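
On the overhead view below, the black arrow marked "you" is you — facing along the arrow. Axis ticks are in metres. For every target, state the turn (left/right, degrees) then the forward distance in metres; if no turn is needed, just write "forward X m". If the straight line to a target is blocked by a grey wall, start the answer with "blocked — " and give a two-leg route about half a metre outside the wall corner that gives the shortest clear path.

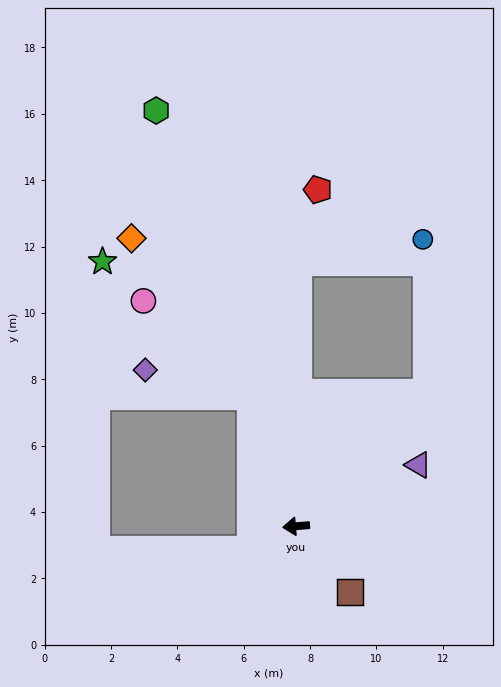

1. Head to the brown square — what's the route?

turn left 125°, forward 2.6 m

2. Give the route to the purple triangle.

turn right 158°, forward 4.1 m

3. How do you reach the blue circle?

blocked — turn right 95°, forward 8.0 m, then turn right 80°, forward 3.8 m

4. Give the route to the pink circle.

blocked — turn right 75°, forward 4.1 m, then turn left 28°, forward 4.3 m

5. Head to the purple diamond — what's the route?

blocked — turn right 75°, forward 4.1 m, then turn left 56°, forward 3.3 m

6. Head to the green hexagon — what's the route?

turn right 76°, forward 13.2 m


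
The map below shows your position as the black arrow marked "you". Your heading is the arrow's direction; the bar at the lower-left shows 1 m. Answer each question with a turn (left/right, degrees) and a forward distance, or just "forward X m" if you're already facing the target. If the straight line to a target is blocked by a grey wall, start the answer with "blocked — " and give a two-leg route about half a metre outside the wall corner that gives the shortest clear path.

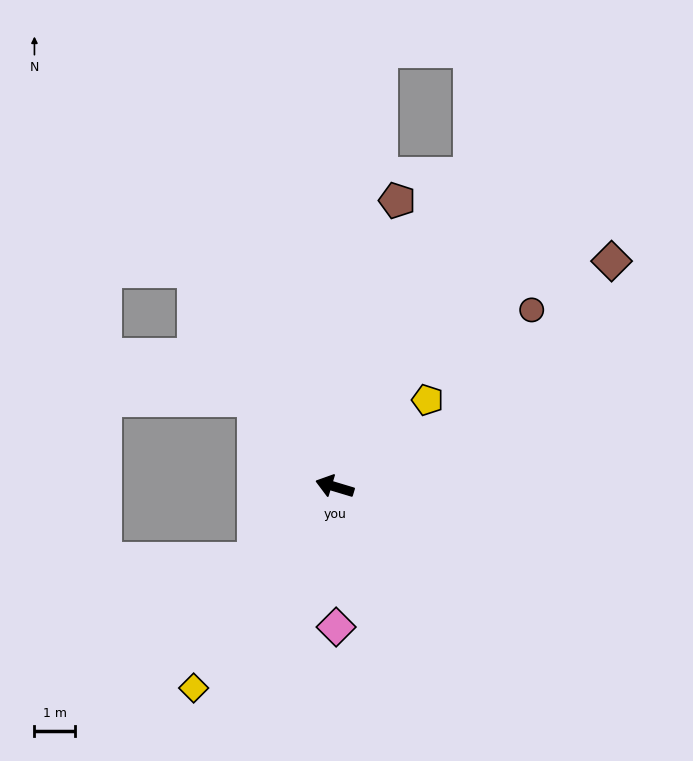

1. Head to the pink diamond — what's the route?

turn left 107°, forward 3.4 m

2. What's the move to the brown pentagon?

turn right 86°, forward 7.2 m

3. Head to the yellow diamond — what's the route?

turn left 72°, forward 6.0 m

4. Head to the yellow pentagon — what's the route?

turn right 120°, forward 3.1 m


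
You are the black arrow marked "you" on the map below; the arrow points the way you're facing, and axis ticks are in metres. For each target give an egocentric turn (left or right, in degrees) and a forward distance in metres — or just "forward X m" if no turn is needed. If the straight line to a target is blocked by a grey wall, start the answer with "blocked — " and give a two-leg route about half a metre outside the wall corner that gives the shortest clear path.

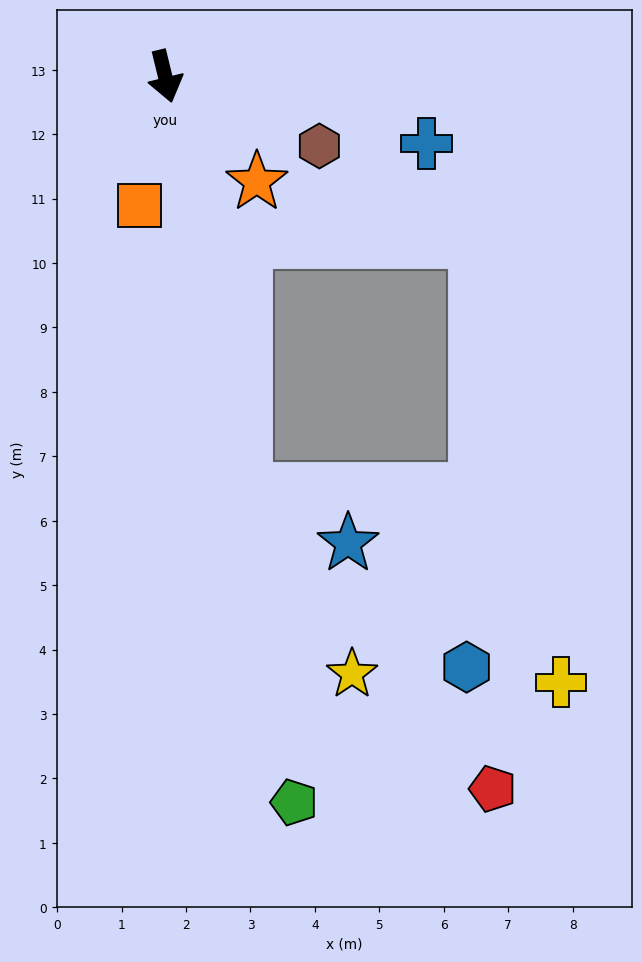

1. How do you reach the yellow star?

blocked — turn right 3°, forward 6.5 m, then turn left 19°, forward 3.3 m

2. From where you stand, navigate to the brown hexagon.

turn left 52°, forward 2.6 m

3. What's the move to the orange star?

turn left 27°, forward 2.2 m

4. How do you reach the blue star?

blocked — turn right 3°, forward 6.5 m, then turn left 52°, forward 1.8 m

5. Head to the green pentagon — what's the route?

turn right 4°, forward 11.4 m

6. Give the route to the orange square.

turn right 25°, forward 2.0 m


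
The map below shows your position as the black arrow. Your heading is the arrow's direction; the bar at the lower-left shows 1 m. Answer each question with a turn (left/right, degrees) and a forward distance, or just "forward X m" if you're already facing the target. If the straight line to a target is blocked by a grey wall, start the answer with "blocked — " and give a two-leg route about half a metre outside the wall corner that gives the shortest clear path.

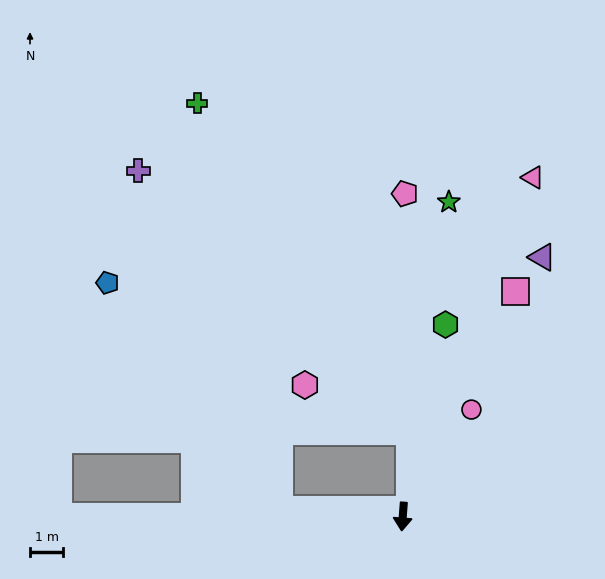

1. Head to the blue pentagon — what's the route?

blocked — turn right 89°, forward 3.7 m, then turn right 50°, forward 8.5 m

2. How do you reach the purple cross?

blocked — turn right 89°, forward 3.7 m, then turn right 64°, forward 11.0 m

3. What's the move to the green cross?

blocked — turn right 89°, forward 3.7 m, then turn right 75°, forward 12.4 m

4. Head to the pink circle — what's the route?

turn left 152°, forward 3.8 m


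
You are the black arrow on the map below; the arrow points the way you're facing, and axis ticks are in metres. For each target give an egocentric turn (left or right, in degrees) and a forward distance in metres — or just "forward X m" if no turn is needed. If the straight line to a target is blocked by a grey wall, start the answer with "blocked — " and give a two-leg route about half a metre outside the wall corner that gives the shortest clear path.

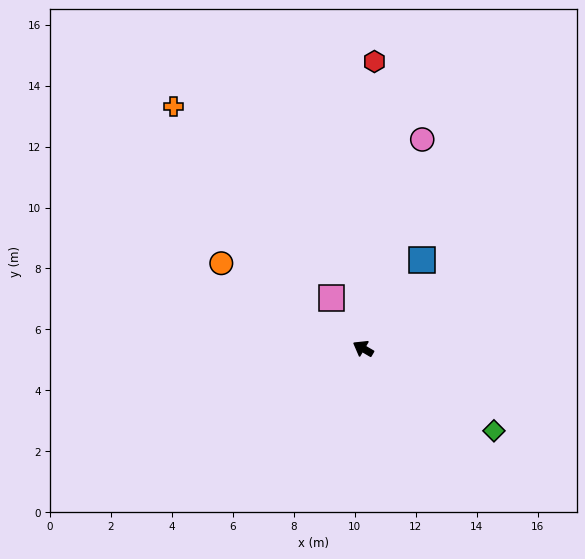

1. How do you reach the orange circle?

forward 5.4 m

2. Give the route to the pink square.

turn right 28°, forward 2.0 m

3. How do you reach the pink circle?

turn right 75°, forward 7.1 m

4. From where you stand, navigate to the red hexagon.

turn right 62°, forward 9.4 m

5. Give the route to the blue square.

turn right 94°, forward 3.5 m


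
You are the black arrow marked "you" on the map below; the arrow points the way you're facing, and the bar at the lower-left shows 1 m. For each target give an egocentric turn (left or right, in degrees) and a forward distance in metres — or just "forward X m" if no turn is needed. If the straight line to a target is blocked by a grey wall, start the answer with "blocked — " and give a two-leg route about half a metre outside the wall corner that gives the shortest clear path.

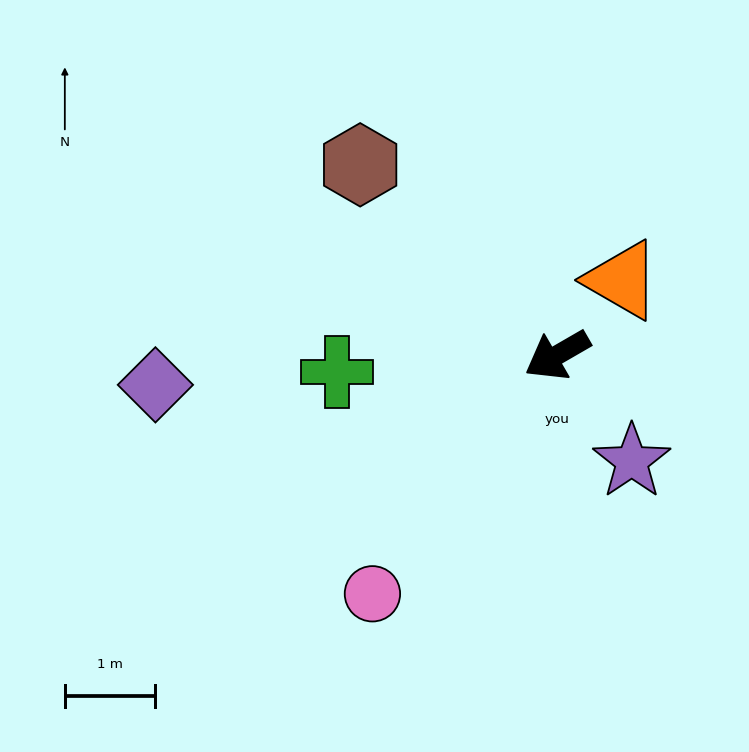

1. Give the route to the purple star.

turn left 95°, forward 1.4 m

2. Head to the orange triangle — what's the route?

turn right 161°, forward 1.1 m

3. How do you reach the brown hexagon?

turn right 74°, forward 3.0 m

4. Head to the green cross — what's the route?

turn right 26°, forward 2.4 m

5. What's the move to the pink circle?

turn left 22°, forward 3.3 m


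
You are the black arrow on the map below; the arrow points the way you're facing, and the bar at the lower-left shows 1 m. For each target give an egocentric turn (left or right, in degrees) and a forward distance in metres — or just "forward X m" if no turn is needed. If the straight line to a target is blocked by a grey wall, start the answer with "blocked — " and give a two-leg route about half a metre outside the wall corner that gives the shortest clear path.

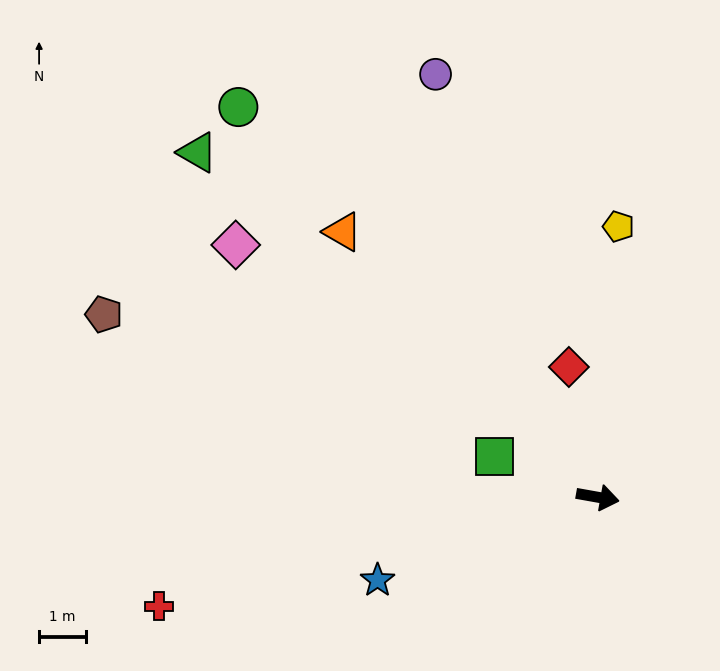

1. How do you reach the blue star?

turn right 149°, forward 5.0 m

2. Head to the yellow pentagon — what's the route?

turn left 96°, forward 5.8 m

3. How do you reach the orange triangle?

turn left 144°, forward 7.8 m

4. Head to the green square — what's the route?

turn left 168°, forward 2.4 m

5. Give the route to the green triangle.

turn left 149°, forward 11.2 m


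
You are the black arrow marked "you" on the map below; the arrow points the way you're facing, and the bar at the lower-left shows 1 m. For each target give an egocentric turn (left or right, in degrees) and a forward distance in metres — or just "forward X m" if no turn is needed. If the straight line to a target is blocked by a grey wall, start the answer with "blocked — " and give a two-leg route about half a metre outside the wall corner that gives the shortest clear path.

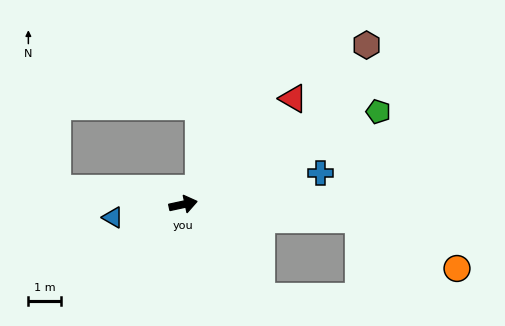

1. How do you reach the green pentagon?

turn left 13°, forward 6.7 m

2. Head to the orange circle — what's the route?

blocked — turn right 17°, forward 5.5 m, then turn right 22°, forward 3.4 m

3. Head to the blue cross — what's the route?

forward 4.4 m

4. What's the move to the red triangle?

turn left 32°, forward 4.7 m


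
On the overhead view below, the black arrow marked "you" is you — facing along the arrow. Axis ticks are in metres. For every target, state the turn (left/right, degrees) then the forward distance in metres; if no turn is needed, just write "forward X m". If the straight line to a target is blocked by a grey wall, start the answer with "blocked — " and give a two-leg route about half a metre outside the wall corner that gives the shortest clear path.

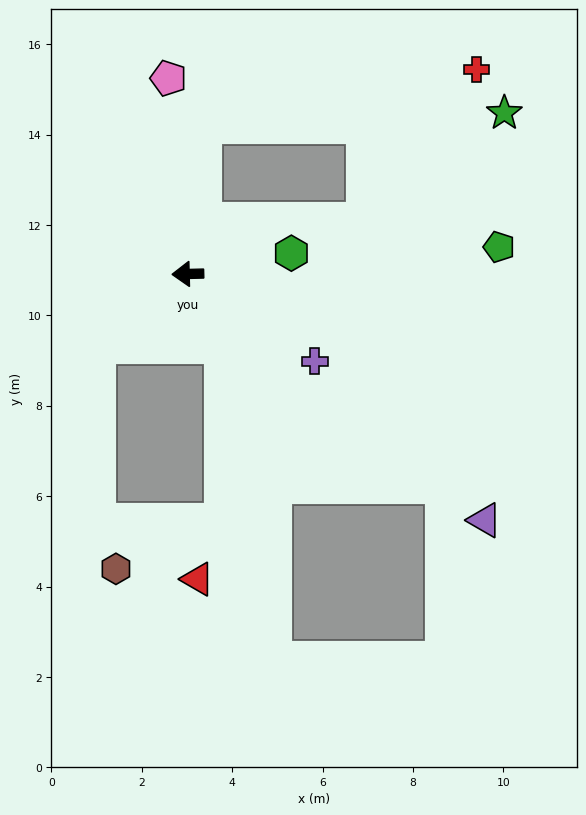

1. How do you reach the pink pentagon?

turn right 86°, forward 4.4 m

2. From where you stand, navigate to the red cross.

blocked — turn right 97°, forward 3.3 m, then turn right 73°, forward 6.2 m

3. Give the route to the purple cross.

turn left 144°, forward 3.4 m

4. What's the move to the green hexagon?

turn right 170°, forward 2.3 m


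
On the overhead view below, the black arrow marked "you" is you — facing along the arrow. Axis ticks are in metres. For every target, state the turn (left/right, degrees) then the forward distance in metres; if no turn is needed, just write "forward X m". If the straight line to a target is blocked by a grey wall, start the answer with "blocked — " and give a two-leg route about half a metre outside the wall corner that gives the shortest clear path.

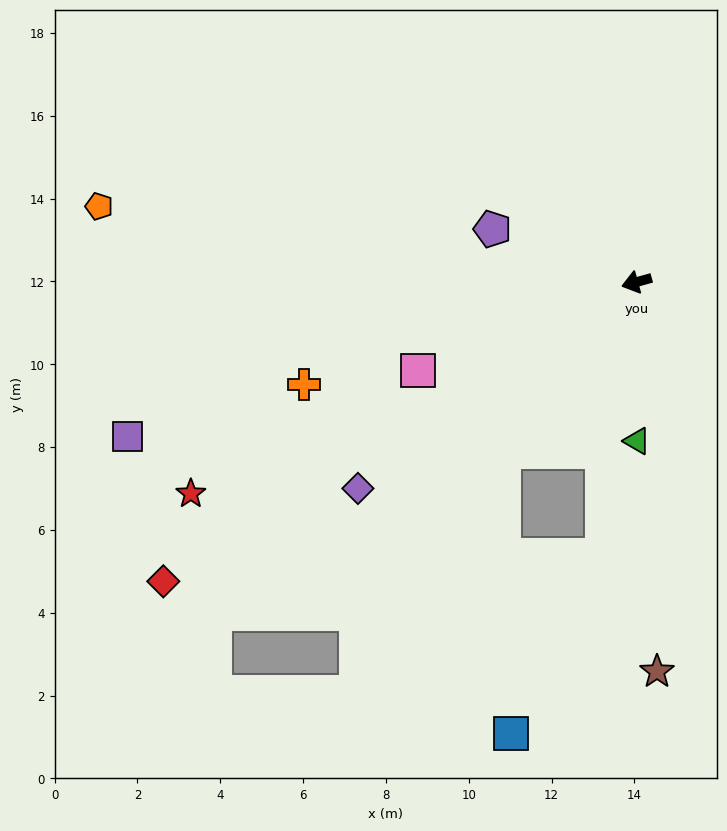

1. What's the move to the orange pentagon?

turn right 24°, forward 13.1 m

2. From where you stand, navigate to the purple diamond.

turn left 21°, forward 8.4 m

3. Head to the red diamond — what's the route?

turn left 17°, forward 13.5 m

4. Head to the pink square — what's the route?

turn left 6°, forward 5.7 m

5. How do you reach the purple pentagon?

turn right 36°, forward 3.7 m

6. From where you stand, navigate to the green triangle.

turn left 75°, forward 3.8 m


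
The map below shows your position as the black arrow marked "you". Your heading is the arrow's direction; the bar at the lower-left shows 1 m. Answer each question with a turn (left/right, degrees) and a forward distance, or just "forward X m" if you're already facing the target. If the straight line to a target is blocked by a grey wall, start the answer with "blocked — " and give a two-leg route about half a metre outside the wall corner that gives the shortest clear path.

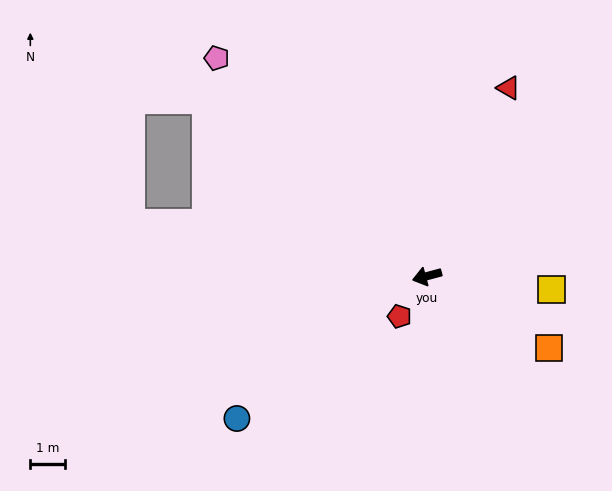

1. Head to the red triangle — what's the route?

turn right 128°, forward 6.0 m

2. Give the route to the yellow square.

turn left 159°, forward 3.6 m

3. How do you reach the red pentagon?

turn left 41°, forward 1.4 m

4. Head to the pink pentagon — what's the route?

turn right 61°, forward 8.8 m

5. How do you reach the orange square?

turn left 134°, forward 4.1 m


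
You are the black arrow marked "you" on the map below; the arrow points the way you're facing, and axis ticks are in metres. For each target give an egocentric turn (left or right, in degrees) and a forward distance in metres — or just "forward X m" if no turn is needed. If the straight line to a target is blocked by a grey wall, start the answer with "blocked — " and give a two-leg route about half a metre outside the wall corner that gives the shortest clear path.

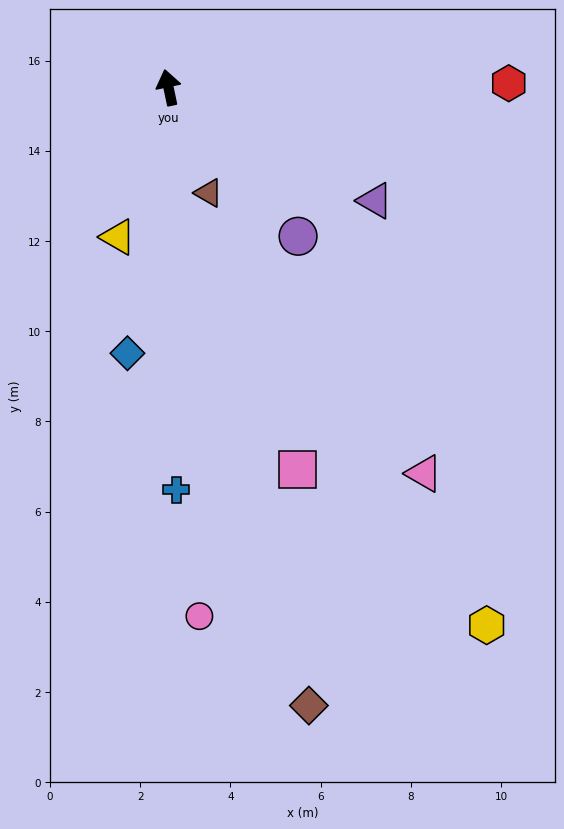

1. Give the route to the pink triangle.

turn right 158°, forward 10.3 m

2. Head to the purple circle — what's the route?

turn right 151°, forward 4.4 m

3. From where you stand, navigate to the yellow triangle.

turn left 149°, forward 3.5 m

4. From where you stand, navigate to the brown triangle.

turn right 171°, forward 2.5 m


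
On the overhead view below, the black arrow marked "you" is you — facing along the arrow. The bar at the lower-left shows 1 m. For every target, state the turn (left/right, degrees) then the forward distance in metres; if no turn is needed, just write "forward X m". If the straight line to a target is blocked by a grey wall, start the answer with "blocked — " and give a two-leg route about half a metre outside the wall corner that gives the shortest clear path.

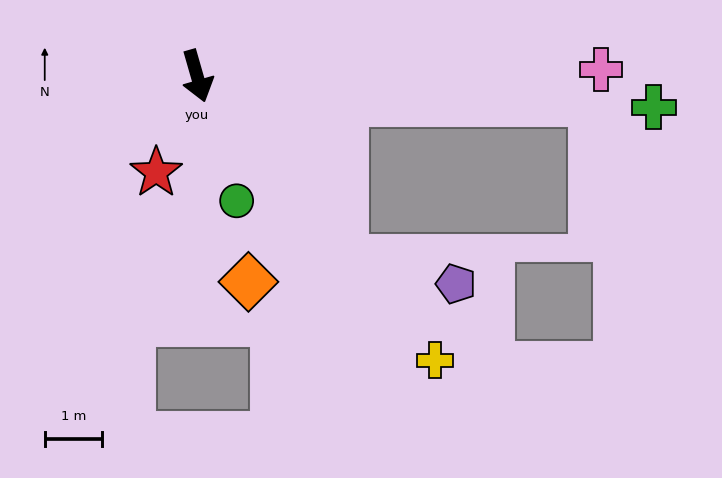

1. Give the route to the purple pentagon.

blocked — turn left 23°, forward 4.1 m, then turn left 38°, forward 2.0 m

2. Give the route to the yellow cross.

turn left 24°, forward 6.5 m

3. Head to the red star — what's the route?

turn right 39°, forward 1.8 m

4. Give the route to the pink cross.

turn left 75°, forward 7.1 m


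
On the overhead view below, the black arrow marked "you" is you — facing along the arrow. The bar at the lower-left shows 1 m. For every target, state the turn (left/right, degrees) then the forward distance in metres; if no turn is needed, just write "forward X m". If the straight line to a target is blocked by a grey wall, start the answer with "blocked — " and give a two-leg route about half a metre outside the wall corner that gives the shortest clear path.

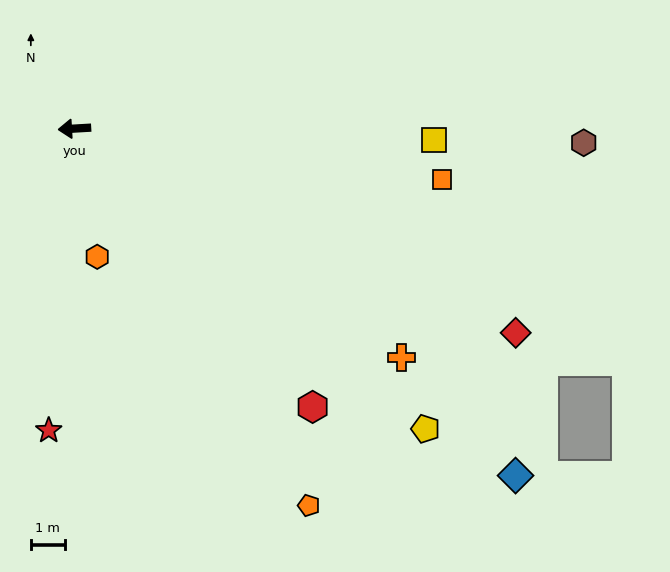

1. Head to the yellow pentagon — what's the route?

turn left 136°, forward 13.5 m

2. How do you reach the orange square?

turn left 169°, forward 10.9 m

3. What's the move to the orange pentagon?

turn left 119°, forward 13.0 m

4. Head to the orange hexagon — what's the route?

turn left 97°, forward 3.8 m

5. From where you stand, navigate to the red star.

turn left 82°, forward 8.9 m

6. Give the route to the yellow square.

turn left 175°, forward 10.5 m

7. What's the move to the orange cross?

turn left 142°, forward 11.7 m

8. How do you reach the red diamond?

turn left 152°, forward 14.2 m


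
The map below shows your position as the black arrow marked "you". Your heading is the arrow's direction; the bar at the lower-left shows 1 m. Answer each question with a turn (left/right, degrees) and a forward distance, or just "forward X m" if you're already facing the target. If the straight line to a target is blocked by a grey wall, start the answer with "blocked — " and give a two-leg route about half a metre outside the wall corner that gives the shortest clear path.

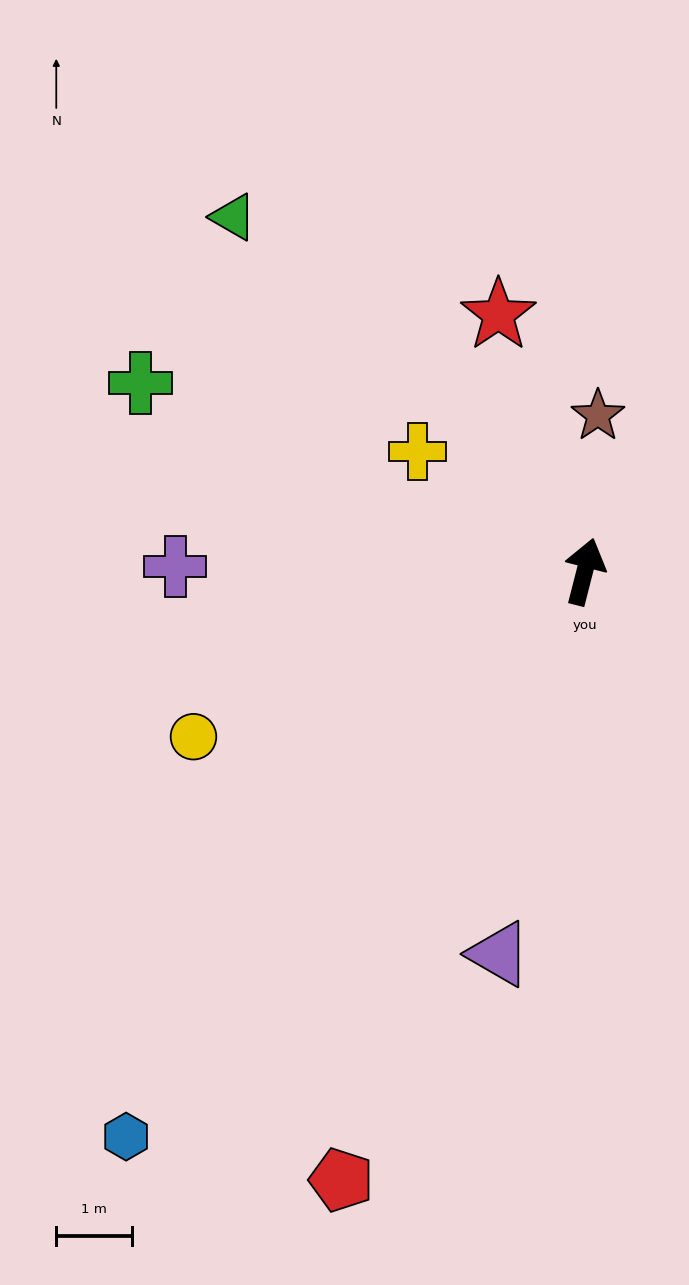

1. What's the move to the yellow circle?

turn left 127°, forward 5.6 m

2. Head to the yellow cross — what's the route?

turn left 69°, forward 2.7 m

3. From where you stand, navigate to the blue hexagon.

turn left 155°, forward 9.6 m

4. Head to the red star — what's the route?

turn left 33°, forward 3.6 m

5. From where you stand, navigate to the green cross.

turn left 81°, forward 6.4 m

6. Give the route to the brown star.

turn left 9°, forward 2.1 m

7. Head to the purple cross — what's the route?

turn left 104°, forward 5.4 m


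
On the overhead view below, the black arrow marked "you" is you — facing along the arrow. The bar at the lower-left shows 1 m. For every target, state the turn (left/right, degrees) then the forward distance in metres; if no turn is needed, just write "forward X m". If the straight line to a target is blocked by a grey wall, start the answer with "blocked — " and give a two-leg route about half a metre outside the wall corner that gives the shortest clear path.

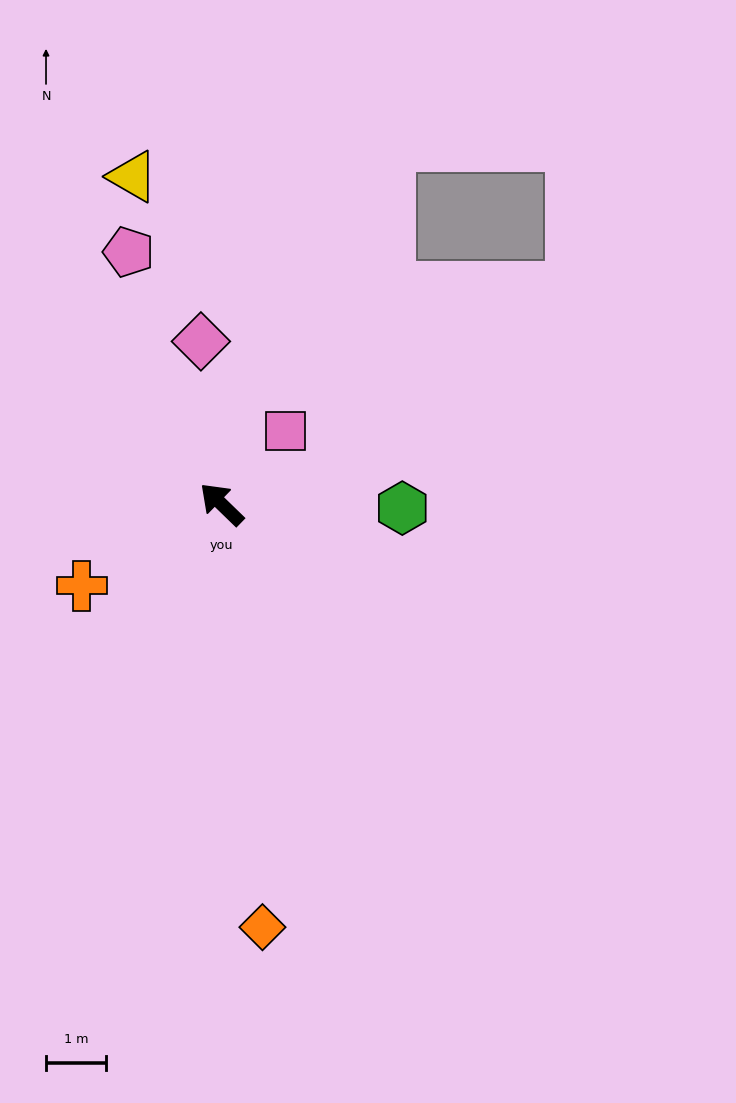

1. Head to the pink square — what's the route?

turn right 87°, forward 1.6 m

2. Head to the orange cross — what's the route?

turn left 75°, forward 2.7 m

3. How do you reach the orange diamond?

turn left 140°, forward 7.1 m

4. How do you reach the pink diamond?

turn right 39°, forward 2.7 m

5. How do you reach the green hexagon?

turn right 137°, forward 3.0 m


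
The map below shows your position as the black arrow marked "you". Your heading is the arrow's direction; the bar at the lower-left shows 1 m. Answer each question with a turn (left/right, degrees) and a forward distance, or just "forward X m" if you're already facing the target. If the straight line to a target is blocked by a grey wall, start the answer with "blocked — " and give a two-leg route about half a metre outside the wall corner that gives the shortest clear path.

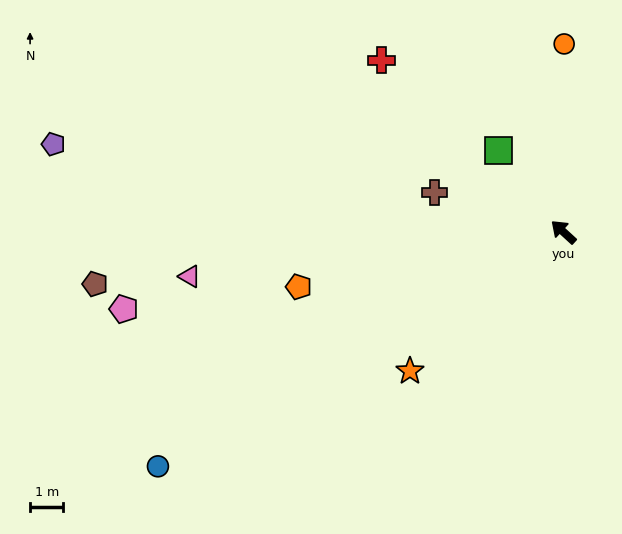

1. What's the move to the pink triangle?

turn left 49°, forward 11.3 m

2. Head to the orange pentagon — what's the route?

turn left 54°, forward 8.1 m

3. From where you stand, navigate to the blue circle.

turn left 73°, forward 14.0 m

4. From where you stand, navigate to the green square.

turn right 9°, forward 3.1 m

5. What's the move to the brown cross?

turn left 25°, forward 4.0 m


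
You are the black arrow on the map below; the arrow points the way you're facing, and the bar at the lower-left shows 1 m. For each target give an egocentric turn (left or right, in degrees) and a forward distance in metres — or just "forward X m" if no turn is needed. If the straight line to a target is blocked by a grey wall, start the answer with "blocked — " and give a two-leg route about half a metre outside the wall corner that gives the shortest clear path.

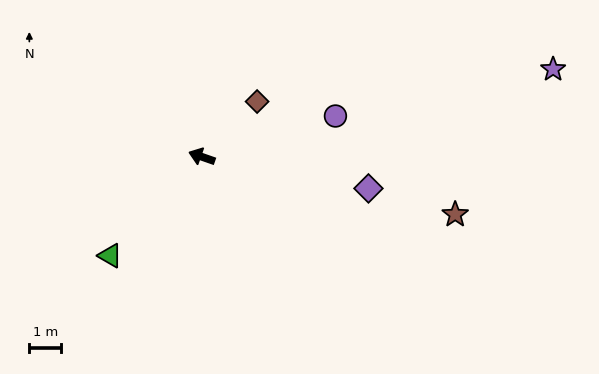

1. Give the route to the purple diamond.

turn right 171°, forward 5.4 m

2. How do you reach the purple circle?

turn right 144°, forward 4.4 m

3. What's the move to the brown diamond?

turn right 116°, forward 2.5 m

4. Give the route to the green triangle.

turn left 66°, forward 4.3 m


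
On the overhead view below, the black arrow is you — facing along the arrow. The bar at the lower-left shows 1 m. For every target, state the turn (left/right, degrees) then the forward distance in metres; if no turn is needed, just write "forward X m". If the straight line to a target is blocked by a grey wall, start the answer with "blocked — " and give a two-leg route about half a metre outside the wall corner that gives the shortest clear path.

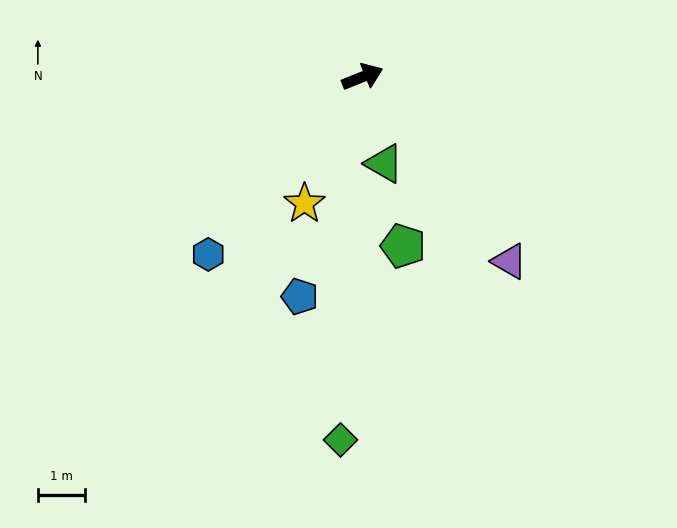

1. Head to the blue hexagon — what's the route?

turn right 153°, forward 5.0 m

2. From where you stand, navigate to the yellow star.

turn right 136°, forward 2.9 m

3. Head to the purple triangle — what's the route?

turn right 73°, forward 5.0 m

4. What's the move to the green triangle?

turn right 98°, forward 1.9 m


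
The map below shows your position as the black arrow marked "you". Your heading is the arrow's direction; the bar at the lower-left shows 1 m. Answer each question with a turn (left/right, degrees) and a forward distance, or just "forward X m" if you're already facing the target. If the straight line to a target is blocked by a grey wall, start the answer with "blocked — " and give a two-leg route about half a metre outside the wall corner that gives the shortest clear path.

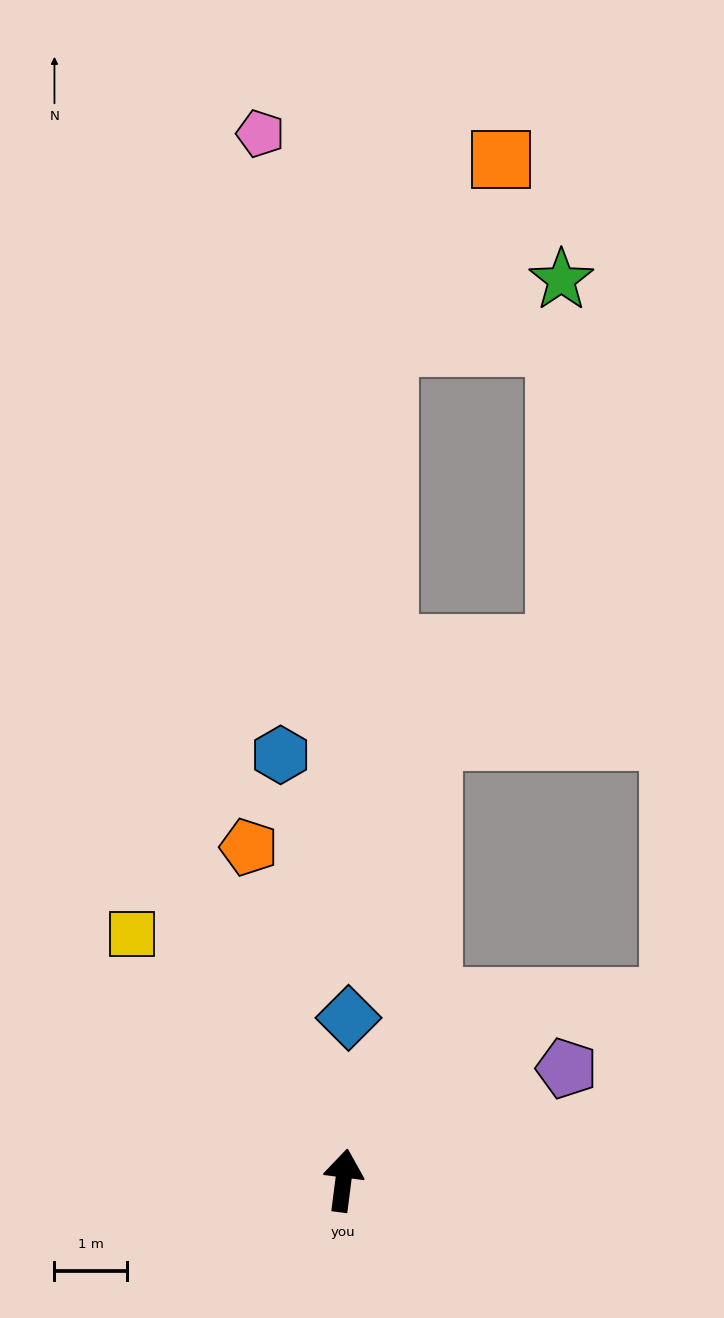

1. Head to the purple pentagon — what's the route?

turn right 56°, forward 3.4 m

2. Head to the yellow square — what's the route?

turn left 48°, forward 4.5 m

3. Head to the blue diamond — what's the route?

turn left 5°, forward 2.2 m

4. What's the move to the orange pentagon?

turn left 23°, forward 4.8 m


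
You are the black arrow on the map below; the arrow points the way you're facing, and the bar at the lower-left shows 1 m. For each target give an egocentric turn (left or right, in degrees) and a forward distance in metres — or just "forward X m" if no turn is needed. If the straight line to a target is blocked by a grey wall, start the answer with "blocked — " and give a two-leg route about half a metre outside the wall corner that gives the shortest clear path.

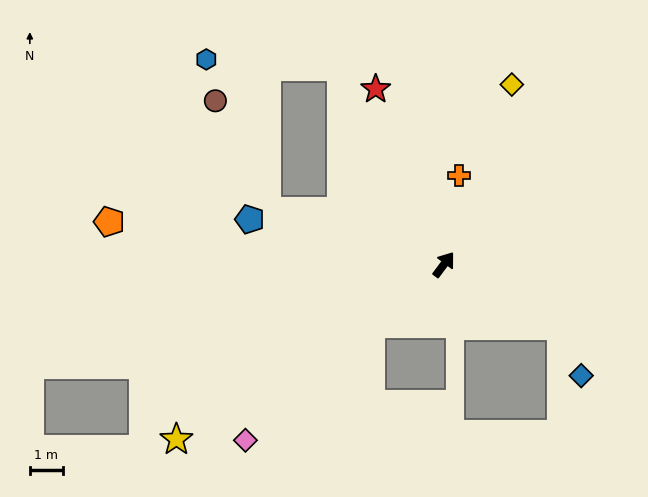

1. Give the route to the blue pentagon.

turn left 114°, forward 6.0 m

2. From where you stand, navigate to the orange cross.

turn left 27°, forward 2.7 m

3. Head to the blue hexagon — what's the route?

blocked — turn left 64°, forward 6.7 m, then turn left 60°, forward 4.1 m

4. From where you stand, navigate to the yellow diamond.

turn left 16°, forward 5.8 m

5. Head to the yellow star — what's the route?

turn left 160°, forward 9.7 m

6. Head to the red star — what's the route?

turn left 58°, forward 5.7 m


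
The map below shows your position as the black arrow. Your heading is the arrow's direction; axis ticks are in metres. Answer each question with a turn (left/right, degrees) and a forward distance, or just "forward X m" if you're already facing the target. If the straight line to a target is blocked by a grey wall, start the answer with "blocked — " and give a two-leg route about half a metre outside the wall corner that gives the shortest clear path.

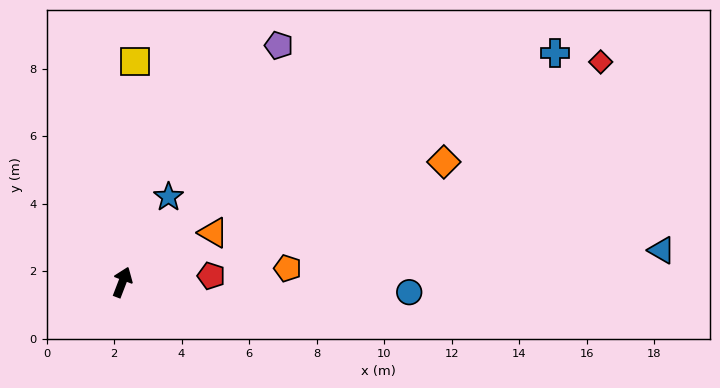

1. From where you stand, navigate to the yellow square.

turn left 18°, forward 6.5 m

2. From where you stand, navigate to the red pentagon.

turn right 65°, forward 2.6 m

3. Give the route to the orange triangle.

turn right 40°, forward 3.1 m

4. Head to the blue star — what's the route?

turn right 7°, forward 2.9 m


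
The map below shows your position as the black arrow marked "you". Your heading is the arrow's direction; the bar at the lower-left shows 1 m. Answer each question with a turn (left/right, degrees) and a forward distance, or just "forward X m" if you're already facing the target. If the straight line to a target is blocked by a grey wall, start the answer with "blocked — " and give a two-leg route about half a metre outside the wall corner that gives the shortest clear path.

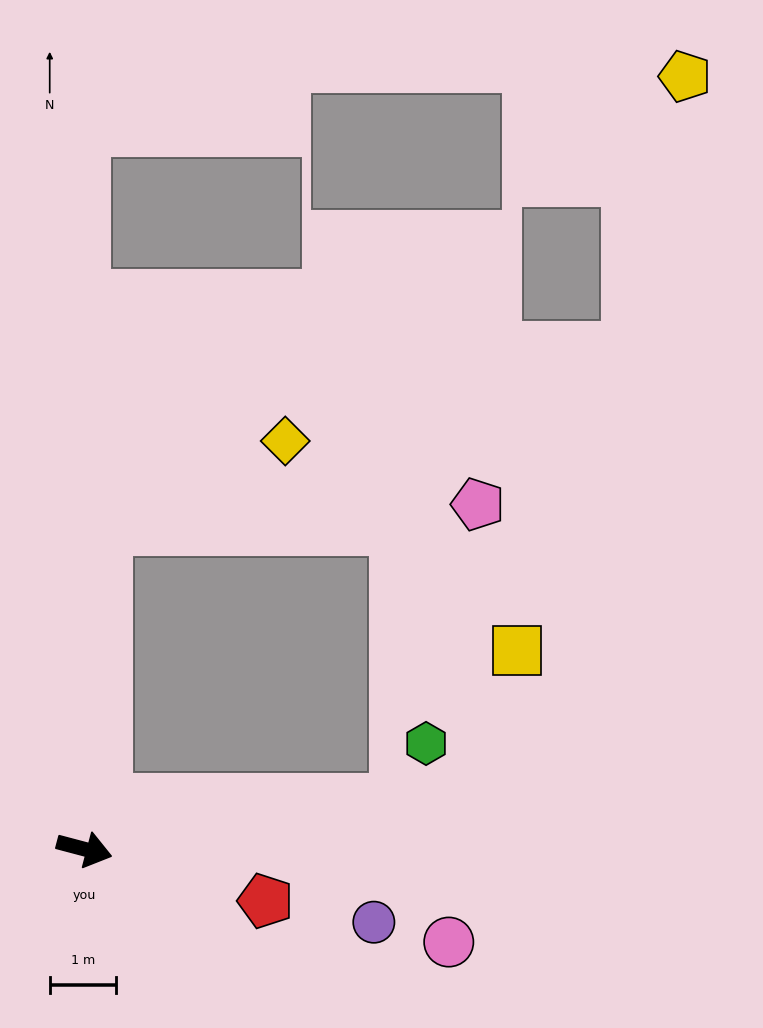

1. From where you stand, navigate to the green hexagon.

blocked — turn left 23°, forward 4.8 m, then turn left 56°, forward 1.0 m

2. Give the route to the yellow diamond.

blocked — turn left 101°, forward 4.9 m, then turn right 61°, forward 3.0 m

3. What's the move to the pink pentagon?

blocked — turn left 101°, forward 4.9 m, then turn right 83°, forward 5.7 m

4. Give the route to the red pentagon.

forward 2.9 m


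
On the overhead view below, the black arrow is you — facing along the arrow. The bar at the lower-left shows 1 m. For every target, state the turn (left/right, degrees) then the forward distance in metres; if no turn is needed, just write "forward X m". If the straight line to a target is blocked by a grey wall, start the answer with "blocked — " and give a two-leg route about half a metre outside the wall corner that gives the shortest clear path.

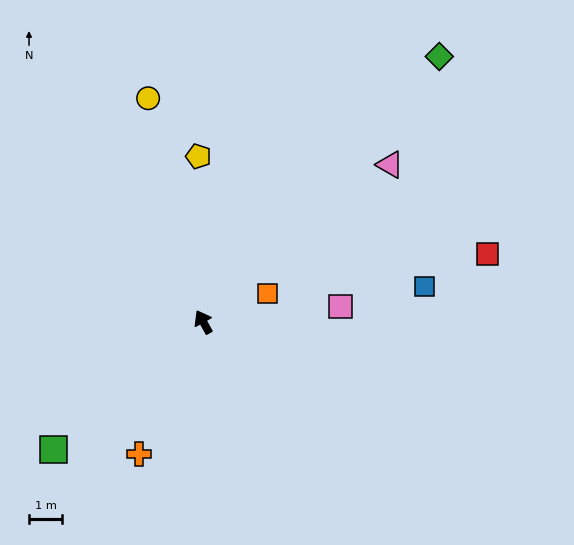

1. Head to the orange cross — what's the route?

turn left 125°, forward 4.4 m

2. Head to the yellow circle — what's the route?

turn right 15°, forward 6.9 m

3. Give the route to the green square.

turn left 101°, forward 5.9 m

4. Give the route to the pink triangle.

turn right 79°, forward 7.3 m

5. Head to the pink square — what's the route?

turn right 113°, forward 4.2 m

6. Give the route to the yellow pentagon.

turn right 27°, forward 5.0 m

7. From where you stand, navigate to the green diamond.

turn right 71°, forward 10.7 m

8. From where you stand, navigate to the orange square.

turn right 95°, forward 2.1 m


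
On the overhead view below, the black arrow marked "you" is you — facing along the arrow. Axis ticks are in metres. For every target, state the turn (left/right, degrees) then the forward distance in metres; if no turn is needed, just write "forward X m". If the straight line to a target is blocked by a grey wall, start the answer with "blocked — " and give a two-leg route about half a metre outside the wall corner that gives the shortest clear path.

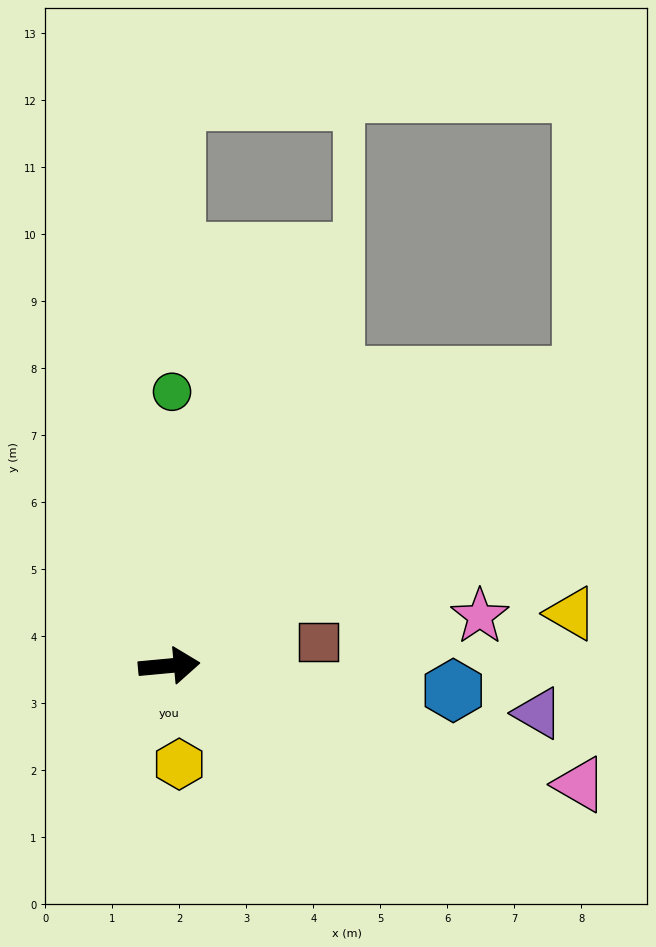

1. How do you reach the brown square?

turn left 4°, forward 2.3 m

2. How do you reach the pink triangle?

turn right 21°, forward 6.4 m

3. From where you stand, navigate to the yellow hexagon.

turn right 90°, forward 1.5 m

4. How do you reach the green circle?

turn left 84°, forward 4.1 m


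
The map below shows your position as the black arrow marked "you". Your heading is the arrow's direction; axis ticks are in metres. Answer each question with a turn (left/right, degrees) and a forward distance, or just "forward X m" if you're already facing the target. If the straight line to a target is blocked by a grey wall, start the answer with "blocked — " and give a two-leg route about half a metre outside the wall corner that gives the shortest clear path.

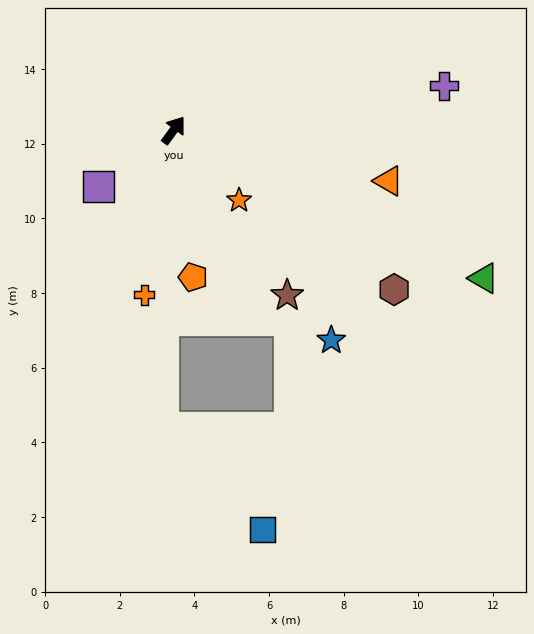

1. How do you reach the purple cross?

turn right 44°, forward 7.3 m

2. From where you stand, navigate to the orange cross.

turn right 154°, forward 4.5 m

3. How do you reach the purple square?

turn left 163°, forward 2.5 m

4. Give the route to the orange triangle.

turn right 67°, forward 5.9 m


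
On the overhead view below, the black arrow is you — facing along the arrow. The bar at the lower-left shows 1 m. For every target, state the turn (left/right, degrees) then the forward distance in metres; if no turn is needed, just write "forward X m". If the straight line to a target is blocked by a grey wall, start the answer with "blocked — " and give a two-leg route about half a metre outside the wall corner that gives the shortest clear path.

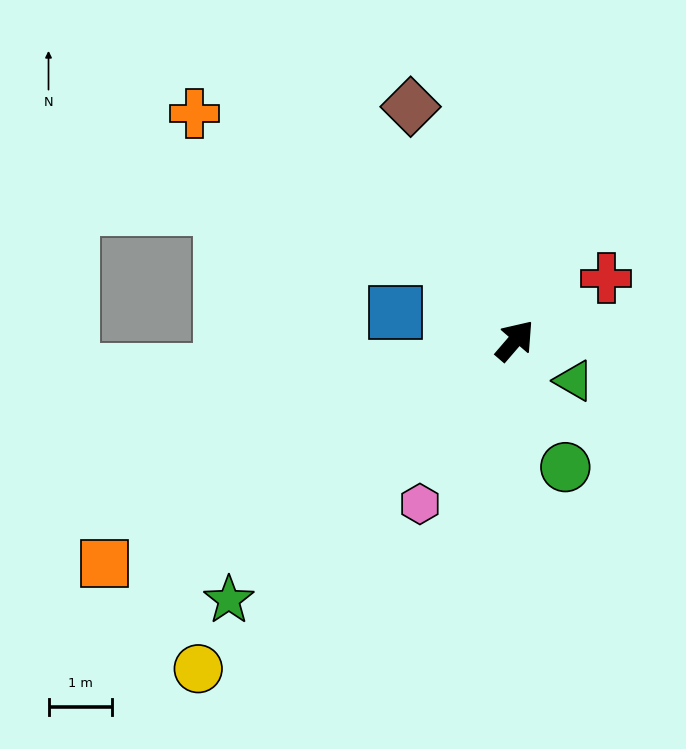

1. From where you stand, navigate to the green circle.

turn right 118°, forward 2.1 m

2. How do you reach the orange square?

turn left 159°, forward 7.3 m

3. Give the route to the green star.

turn left 173°, forward 6.1 m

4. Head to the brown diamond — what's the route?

turn left 65°, forward 4.0 m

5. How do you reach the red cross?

turn right 15°, forward 1.7 m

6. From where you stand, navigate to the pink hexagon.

turn right 169°, forward 3.0 m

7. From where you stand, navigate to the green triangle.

turn right 84°, forward 1.1 m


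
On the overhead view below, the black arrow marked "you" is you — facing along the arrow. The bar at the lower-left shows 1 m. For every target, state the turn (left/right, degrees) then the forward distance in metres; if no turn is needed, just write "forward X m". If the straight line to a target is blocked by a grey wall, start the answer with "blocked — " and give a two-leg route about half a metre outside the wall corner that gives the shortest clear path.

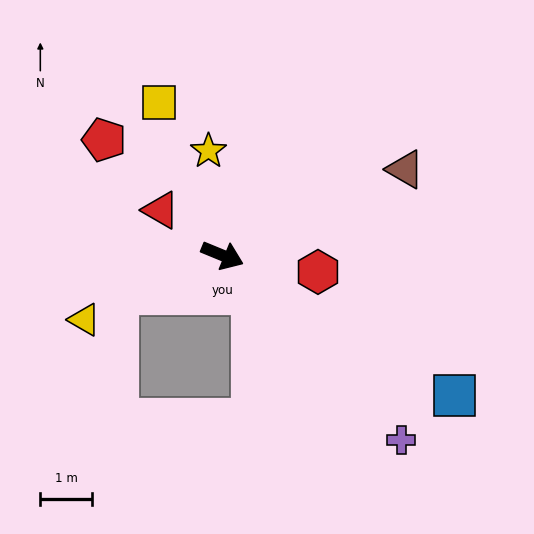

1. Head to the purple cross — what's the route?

turn right 24°, forward 5.0 m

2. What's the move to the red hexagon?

turn left 13°, forward 1.9 m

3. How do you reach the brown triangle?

turn left 48°, forward 3.9 m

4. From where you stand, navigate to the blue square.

turn right 9°, forward 5.3 m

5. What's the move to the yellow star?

turn left 120°, forward 2.0 m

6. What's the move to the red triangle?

turn left 166°, forward 1.5 m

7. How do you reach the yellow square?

turn left 135°, forward 3.2 m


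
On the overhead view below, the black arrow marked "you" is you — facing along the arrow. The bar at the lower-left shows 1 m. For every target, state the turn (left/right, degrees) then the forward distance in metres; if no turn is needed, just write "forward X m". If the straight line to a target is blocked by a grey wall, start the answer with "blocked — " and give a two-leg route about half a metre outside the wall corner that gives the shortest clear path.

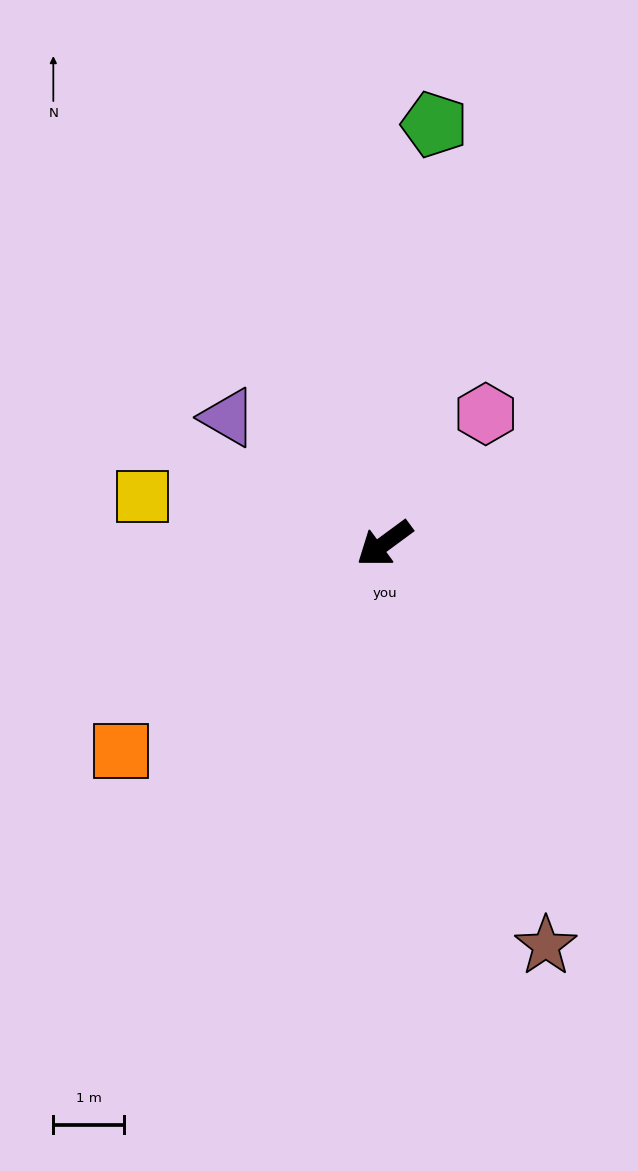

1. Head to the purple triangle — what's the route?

turn right 75°, forward 2.8 m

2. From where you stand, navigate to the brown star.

turn left 75°, forward 6.1 m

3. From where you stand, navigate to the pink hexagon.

turn right 164°, forward 2.3 m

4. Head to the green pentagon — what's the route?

turn right 133°, forward 5.9 m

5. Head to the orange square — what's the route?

forward 4.7 m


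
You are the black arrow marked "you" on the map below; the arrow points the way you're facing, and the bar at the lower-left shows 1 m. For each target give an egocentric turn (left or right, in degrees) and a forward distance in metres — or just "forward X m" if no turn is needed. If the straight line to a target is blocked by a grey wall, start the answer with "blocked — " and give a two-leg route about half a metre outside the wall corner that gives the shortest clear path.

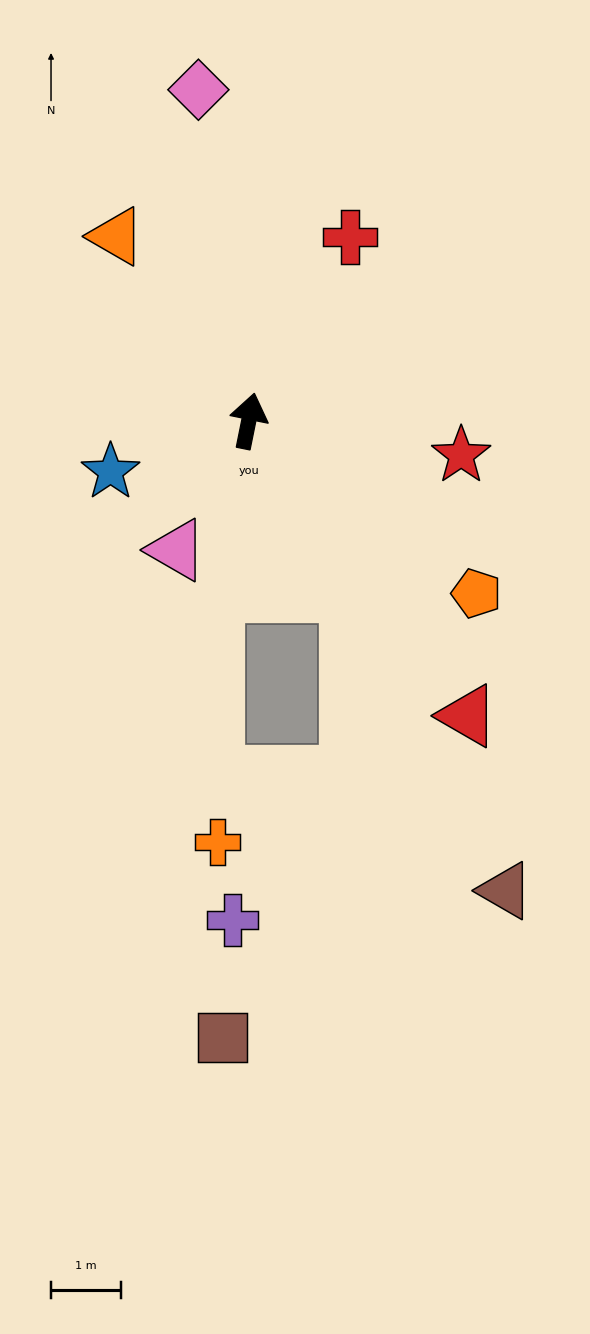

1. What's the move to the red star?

turn right 88°, forward 3.1 m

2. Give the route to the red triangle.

turn right 132°, forward 5.2 m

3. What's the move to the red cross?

turn right 17°, forward 3.0 m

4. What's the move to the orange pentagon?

turn right 116°, forward 4.1 m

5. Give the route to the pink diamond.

turn left 20°, forward 4.8 m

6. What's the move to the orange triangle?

turn left 47°, forward 3.2 m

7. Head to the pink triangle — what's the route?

turn left 162°, forward 2.1 m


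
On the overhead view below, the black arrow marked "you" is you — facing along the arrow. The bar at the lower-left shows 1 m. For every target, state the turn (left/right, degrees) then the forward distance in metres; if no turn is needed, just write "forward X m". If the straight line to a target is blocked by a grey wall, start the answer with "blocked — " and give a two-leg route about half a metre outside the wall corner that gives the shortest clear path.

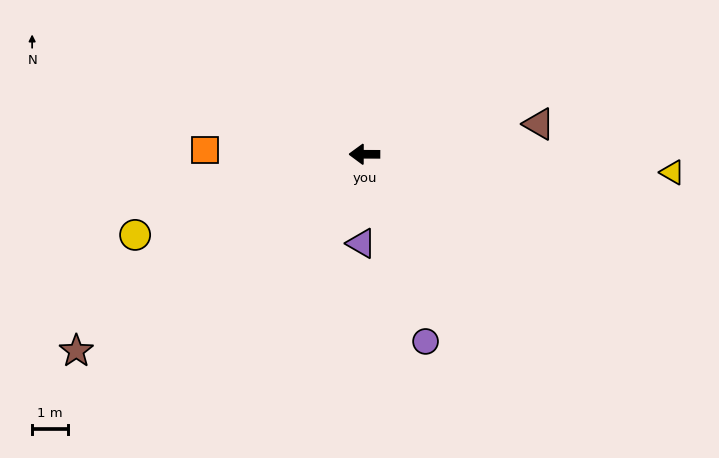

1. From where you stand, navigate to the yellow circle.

turn left 20°, forward 6.8 m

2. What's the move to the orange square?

forward 4.4 m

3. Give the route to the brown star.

turn left 35°, forward 9.7 m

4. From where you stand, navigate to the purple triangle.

turn left 88°, forward 2.5 m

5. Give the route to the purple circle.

turn left 108°, forward 5.5 m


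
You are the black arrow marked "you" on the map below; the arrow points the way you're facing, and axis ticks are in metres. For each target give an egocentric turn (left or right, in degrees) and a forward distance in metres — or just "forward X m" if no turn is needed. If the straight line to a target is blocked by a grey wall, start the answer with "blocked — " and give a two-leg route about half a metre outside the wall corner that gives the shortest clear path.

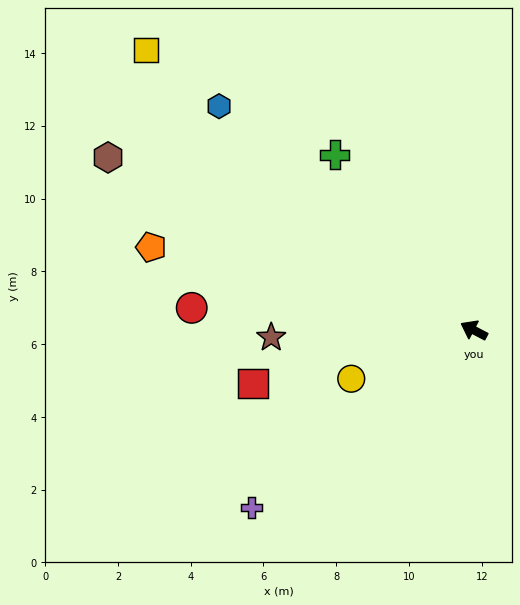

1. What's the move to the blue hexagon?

turn right 14°, forward 9.3 m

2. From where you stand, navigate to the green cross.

turn right 24°, forward 6.2 m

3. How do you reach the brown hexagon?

turn left 2°, forward 11.1 m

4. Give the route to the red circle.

turn left 23°, forward 7.8 m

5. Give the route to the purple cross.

turn left 66°, forward 7.8 m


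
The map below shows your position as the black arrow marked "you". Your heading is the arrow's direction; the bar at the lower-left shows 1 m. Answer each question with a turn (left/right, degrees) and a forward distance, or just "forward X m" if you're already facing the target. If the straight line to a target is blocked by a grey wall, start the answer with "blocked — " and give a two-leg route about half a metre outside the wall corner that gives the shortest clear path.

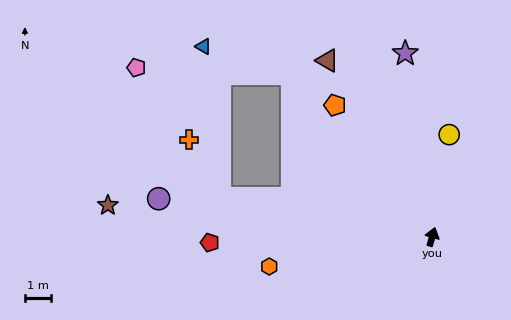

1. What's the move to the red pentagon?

turn left 107°, forward 8.5 m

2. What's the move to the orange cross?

blocked — turn left 96°, forward 8.2 m, then turn right 52°, forward 2.5 m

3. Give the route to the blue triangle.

blocked — turn left 96°, forward 8.2 m, then turn right 74°, forward 5.8 m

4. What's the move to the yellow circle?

turn left 7°, forward 3.9 m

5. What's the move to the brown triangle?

turn left 47°, forward 7.8 m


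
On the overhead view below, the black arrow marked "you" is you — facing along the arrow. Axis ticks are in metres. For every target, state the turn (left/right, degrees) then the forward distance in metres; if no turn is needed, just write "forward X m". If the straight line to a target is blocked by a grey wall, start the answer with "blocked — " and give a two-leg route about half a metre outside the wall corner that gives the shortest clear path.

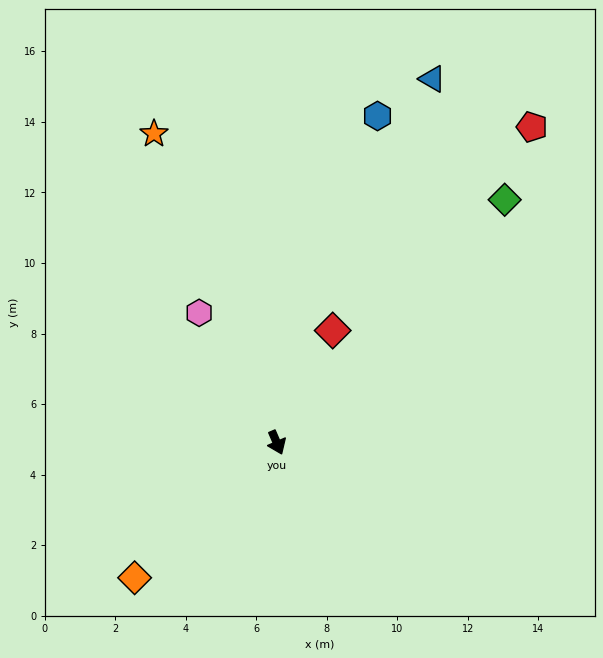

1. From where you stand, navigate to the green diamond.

turn left 114°, forward 9.4 m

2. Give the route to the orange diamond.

turn right 70°, forward 5.6 m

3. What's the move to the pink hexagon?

turn right 172°, forward 4.3 m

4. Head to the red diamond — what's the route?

turn left 130°, forward 3.6 m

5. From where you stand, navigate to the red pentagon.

turn left 118°, forward 11.5 m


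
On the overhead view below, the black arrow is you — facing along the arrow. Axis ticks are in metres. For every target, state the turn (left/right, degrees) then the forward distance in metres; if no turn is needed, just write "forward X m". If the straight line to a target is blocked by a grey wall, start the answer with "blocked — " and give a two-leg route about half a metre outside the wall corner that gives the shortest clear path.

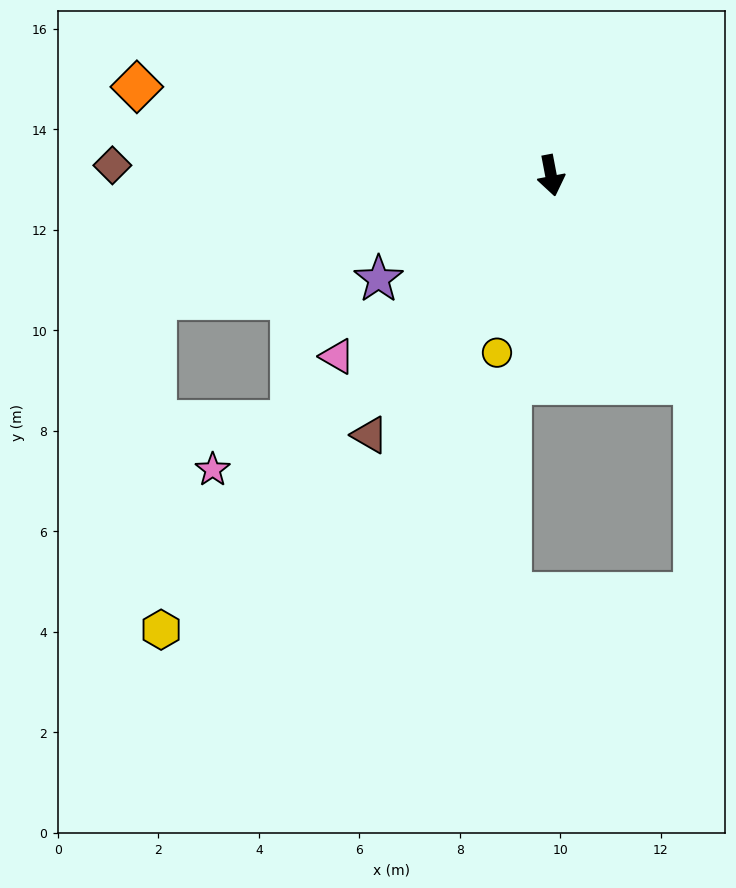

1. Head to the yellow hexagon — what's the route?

turn right 51°, forward 11.9 m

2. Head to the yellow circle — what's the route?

turn right 28°, forward 3.7 m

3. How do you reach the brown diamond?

turn right 102°, forward 8.7 m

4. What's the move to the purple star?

turn right 70°, forward 4.0 m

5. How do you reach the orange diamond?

turn right 113°, forward 8.4 m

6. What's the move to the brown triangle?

turn right 46°, forward 6.3 m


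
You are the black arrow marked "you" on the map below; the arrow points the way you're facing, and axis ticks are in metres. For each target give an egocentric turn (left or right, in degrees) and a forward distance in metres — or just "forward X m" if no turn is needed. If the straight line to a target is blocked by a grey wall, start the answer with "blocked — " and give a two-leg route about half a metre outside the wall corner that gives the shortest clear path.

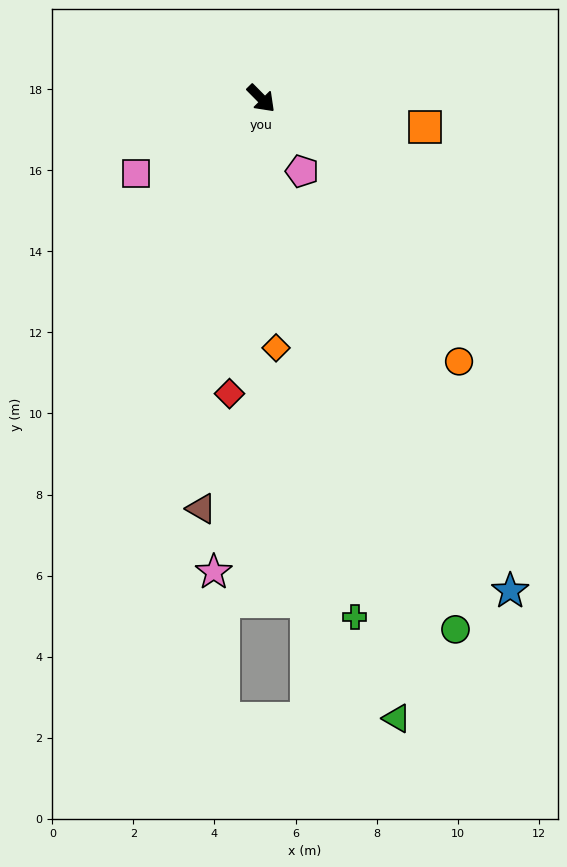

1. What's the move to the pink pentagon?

turn right 15°, forward 2.1 m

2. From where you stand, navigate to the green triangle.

turn right 32°, forward 15.7 m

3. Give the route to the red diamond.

turn right 51°, forward 7.3 m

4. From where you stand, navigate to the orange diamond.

turn right 41°, forward 6.2 m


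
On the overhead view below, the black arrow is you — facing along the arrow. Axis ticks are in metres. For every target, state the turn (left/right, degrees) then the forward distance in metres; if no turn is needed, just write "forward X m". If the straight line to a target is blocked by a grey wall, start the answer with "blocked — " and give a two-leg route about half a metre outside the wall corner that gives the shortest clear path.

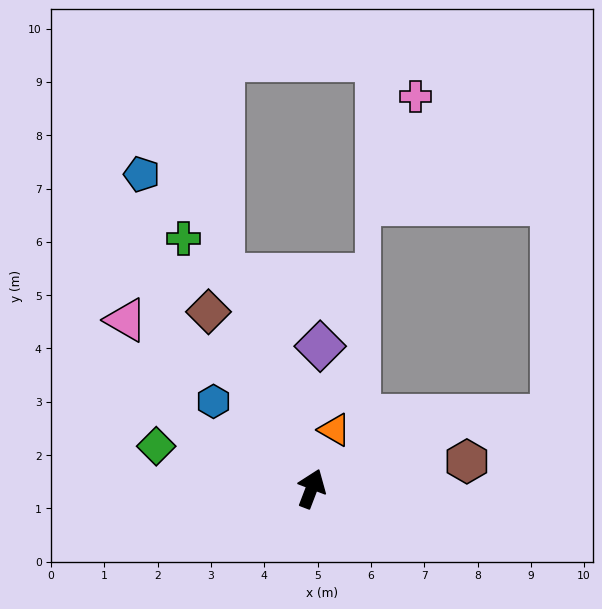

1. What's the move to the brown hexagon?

turn right 59°, forward 3.0 m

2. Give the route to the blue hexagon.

turn left 69°, forward 2.5 m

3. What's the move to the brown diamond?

turn left 51°, forward 3.8 m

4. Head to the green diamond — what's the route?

turn left 96°, forward 3.0 m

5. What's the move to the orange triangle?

forward 1.2 m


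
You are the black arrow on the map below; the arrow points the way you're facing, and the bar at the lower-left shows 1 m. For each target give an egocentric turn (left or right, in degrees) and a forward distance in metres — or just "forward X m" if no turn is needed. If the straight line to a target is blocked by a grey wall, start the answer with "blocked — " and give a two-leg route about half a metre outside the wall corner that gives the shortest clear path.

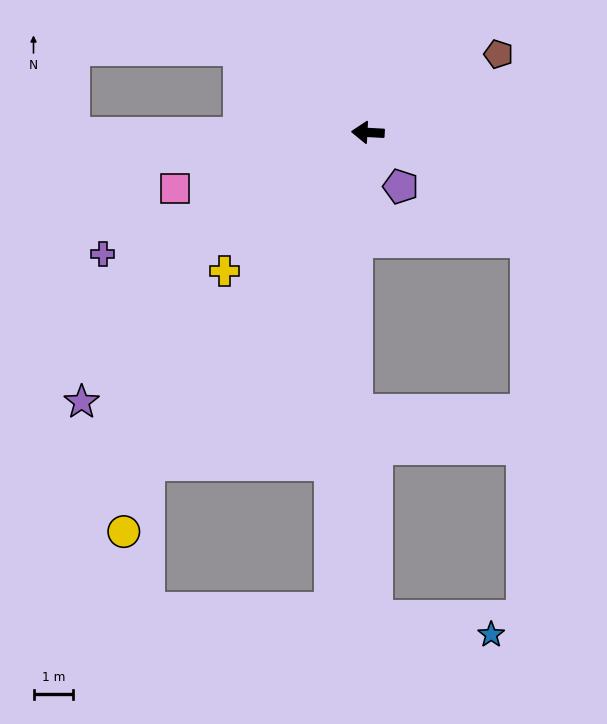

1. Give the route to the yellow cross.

turn left 47°, forward 5.0 m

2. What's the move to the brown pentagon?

turn right 146°, forward 3.8 m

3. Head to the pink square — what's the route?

turn left 19°, forward 5.0 m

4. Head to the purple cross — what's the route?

turn left 28°, forward 7.3 m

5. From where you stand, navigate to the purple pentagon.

turn left 124°, forward 1.6 m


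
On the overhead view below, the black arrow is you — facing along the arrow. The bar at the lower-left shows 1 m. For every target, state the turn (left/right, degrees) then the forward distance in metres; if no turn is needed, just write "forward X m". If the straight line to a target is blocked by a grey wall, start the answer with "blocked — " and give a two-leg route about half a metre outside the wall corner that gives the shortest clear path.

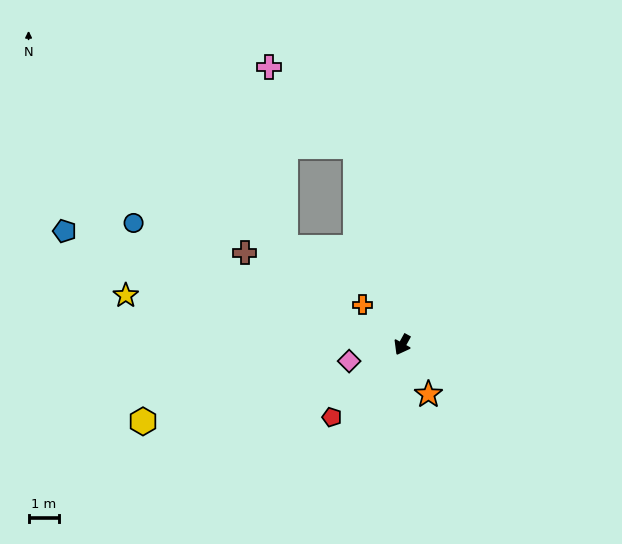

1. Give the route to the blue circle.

turn right 85°, forward 9.7 m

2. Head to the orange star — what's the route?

turn left 57°, forward 1.9 m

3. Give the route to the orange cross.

turn right 106°, forward 1.9 m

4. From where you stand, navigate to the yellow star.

turn right 71°, forward 9.3 m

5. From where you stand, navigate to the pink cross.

blocked — turn right 138°, forward 6.7 m, then turn left 34°, forward 3.9 m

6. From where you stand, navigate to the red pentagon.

turn right 15°, forward 3.3 m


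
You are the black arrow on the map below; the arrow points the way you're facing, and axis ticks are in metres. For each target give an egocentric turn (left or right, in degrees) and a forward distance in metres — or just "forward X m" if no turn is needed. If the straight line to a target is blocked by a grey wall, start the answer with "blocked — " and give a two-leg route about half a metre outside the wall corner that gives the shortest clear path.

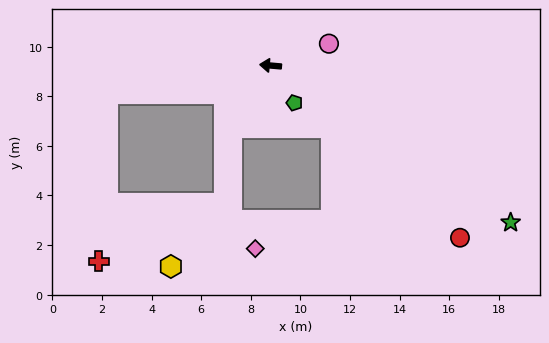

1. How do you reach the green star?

turn left 152°, forward 11.6 m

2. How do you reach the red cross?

blocked — turn left 15°, forward 6.6 m, then turn left 77°, forward 6.8 m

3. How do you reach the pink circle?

turn right 154°, forward 2.5 m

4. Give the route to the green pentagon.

turn left 128°, forward 1.8 m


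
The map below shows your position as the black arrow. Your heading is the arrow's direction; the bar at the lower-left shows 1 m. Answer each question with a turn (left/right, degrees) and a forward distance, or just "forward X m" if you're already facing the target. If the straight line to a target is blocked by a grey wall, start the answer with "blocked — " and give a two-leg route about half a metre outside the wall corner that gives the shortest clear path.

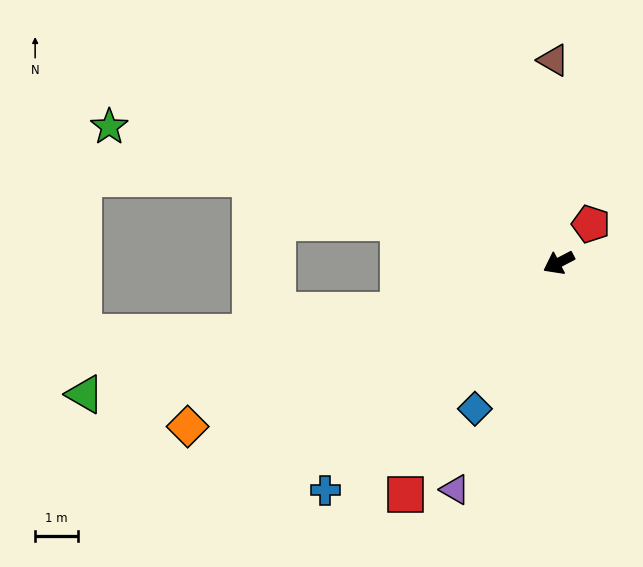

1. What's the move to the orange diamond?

turn right 4°, forward 9.4 m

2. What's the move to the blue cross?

turn left 17°, forward 7.6 m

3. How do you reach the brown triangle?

turn right 116°, forward 4.7 m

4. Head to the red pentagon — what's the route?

turn right 157°, forward 1.2 m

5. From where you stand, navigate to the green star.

turn right 44°, forward 10.9 m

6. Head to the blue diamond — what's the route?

turn left 33°, forward 3.9 m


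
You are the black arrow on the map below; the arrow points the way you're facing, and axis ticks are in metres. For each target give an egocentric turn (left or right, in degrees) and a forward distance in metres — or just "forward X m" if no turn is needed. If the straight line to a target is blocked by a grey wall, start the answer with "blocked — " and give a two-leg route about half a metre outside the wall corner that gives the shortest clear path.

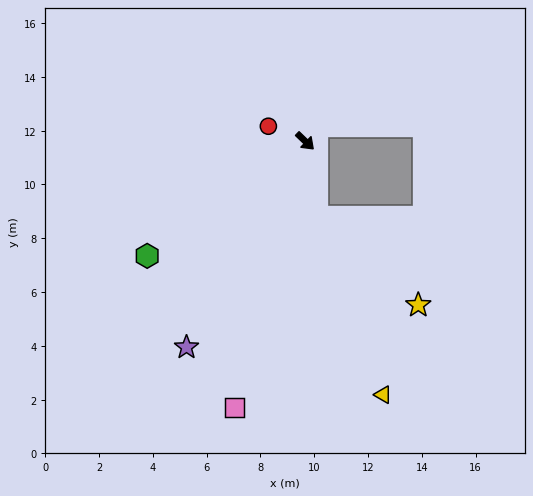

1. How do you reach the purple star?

turn right 76°, forward 8.8 m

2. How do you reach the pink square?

turn right 61°, forward 10.2 m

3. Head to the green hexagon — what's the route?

turn right 100°, forward 7.3 m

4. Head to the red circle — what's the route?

turn right 158°, forward 1.5 m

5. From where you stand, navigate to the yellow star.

blocked — turn right 38°, forward 2.8 m, then turn left 41°, forward 5.0 m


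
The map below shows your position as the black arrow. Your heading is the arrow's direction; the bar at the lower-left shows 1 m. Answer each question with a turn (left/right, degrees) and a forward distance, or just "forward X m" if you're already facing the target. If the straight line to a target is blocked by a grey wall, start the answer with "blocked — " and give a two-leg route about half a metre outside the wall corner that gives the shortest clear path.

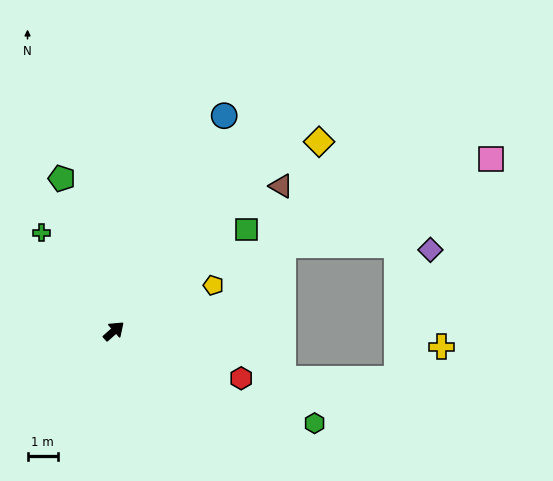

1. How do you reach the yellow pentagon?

turn right 17°, forward 3.6 m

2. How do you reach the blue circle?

turn left 21°, forward 8.0 m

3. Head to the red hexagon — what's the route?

turn right 62°, forward 4.5 m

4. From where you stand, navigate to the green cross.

turn left 85°, forward 4.0 m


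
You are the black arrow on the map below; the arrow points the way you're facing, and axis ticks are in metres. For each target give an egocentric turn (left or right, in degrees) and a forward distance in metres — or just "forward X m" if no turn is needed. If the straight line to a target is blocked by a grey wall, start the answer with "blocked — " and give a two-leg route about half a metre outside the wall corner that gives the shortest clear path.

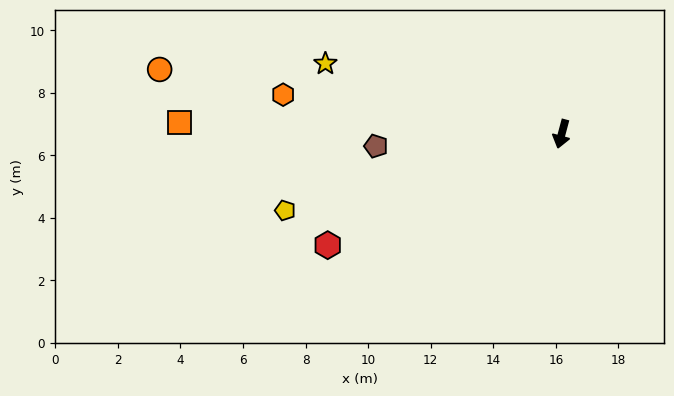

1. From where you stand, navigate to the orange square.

turn right 77°, forward 12.2 m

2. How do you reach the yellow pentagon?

turn right 60°, forward 9.2 m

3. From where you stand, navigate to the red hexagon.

turn right 50°, forward 8.3 m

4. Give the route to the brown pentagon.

turn right 71°, forward 5.9 m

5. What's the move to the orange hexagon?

turn right 83°, forward 9.0 m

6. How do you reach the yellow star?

turn right 92°, forward 7.9 m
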